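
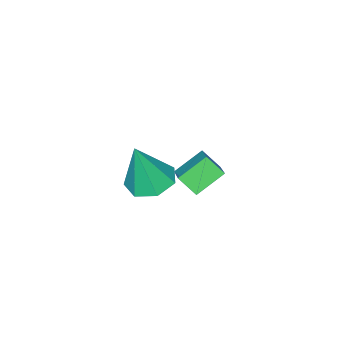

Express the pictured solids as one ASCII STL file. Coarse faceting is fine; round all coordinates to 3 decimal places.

solid 
facet normal -0.272 0.101 -0.957
outer loop
vertex 3.016 1.112 -0.126
vertex 2.022 0.971 0.142
vertex 2.557 1.86 0.084
endloop
endfacet
facet normal 0.858 0.466 0.216
outer loop
vertex 3.016 1.112 -0.126
vertex 2.557 1.86 0.084
vertex 2.618 0.749 2.238
endloop
endfacet
facet normal -0.273 0.102 -0.957
outer loop
vertex 2.557 1.86 0.084
vertex 2.022 0.971 0.142
vertex 1.695 1.939 0.338
endloop
endfacet
facet normal 0.211 0.871 0.443
outer loop
vertex 2.557 1.86 0.084
vertex 1.695 1.939 0.338
vertex 2.618 0.749 2.238
endloop
endfacet
facet normal -0.272 0.102 -0.957
outer loop
vertex 1.695 1.939 0.338
vertex 2.022 0.971 0.142
vertex 1.079 1.288 0.444
endloop
endfacet
facet normal -0.517 0.590 0.620
outer loop
vertex 1.695 1.939 0.338
vertex 1.079 1.288 0.444
vertex 2.618 0.749 2.238
endloop
endfacet
facet normal -0.273 0.101 -0.957
outer loop
vertex 1.079 1.288 0.444
vertex 2.022 0.971 0.142
vertex 1.172 0.399 0.324
endloop
endfacet
facet normal -0.773 -0.164 0.614
outer loop
vertex 1.079 1.288 0.444
vertex 1.172 0.399 0.324
vertex 2.618 0.749 2.238
endloop
endfacet
facet normal -0.273 0.102 -0.957
outer loop
vertex 1.172 0.399 0.324
vertex 2.022 0.971 0.142
vertex 1.905 -0.06 0.066
endloop
endfacet
facet normal -0.367 -0.826 0.428
outer loop
vertex 1.172 0.399 0.324
vertex 1.905 -0.06 0.066
vertex 2.618 0.749 2.238
endloop
endfacet
facet normal -0.272 0.101 -0.957
outer loop
vertex 1.905 -0.06 0.066
vertex 2.022 0.971 0.142
vertex 2.726 0.258 -0.134
endloop
endfacet
facet normal 0.396 -0.895 0.203
outer loop
vertex 1.905 -0.06 0.066
vertex 2.726 0.258 -0.134
vertex 2.618 0.749 2.238
endloop
endfacet
facet normal -0.272 0.101 -0.957
outer loop
vertex 2.726 0.258 -0.134
vertex 2.022 0.971 0.142
vertex 3.016 1.112 -0.126
endloop
endfacet
facet normal 0.941 -0.321 0.109
outer loop
vertex 2.726 0.258 -0.134
vertex 3.016 1.112 -0.126
vertex 2.618 0.749 2.238
endloop
endfacet
facet normal -0.552 -0.663 -0.506
outer loop
vertex -3.09 -1.176 -2.679
vertex -3.341 -0.402 -3.42
vertex -1.871 -1.566 -3.498
endloop
endfacet
facet normal 0.228 -0.703 0.674
outer loop
vertex -0.999 -0.518 -2.7
vertex -3.09 -1.176 -2.679
vertex -1.871 -1.566 -3.498
endloop
endfacet
facet normal -0.552 -0.663 -0.506
outer loop
vertex -1.871 -1.566 -3.498
vertex -3.341 -0.402 -3.42
vertex -2.121 -0.792 -4.24
endloop
endfacet
facet normal 0.802 -0.257 -0.539
outer loop
vertex -2.121 -0.792 -4.24
vertex -0.999 -0.518 -2.7
vertex -1.871 -1.566 -3.498
endloop
endfacet
facet normal -0.802 0.256 0.540
outer loop
vertex -3.09 -1.176 -2.679
vertex -2.469 0.646 -2.622
vertex -3.341 -0.402 -3.42
endloop
endfacet
facet normal 0.228 -0.703 0.674
outer loop
vertex -2.219 -0.128 -1.88
vertex -3.09 -1.176 -2.679
vertex -0.999 -0.518 -2.7
endloop
endfacet
facet normal -0.803 0.257 0.538
outer loop
vertex -2.219 -0.128 -1.88
vertex -2.469 0.646 -2.622
vertex -3.09 -1.176 -2.679
endloop
endfacet
facet normal -0.228 0.703 -0.674
outer loop
vertex -3.341 -0.402 -3.42
vertex -2.469 0.646 -2.622
vertex -2.121 -0.792 -4.24
endloop
endfacet
facet normal 0.802 -0.256 -0.539
outer loop
vertex -1.25 0.256 -3.441
vertex -0.999 -0.518 -2.7
vertex -2.121 -0.792 -4.24
endloop
endfacet
facet normal -0.228 0.703 -0.674
outer loop
vertex -2.121 -0.792 -4.24
vertex -2.469 0.646 -2.622
vertex -1.25 0.256 -3.441
endloop
endfacet
facet normal 0.552 0.663 0.506
outer loop
vertex -1.25 0.256 -3.441
vertex -2.219 -0.128 -1.88
vertex -0.999 -0.518 -2.7
endloop
endfacet
facet normal 0.552 0.663 0.506
outer loop
vertex -2.469 0.646 -2.622
vertex -2.219 -0.128 -1.88
vertex -1.25 0.256 -3.441
endloop
endfacet

endsolid


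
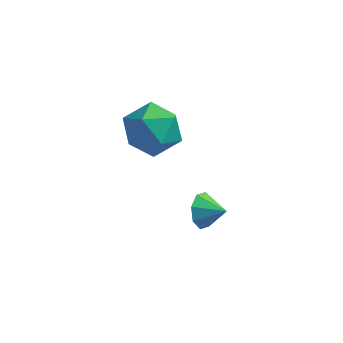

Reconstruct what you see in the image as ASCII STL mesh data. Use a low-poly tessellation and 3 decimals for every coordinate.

solid 
facet normal -0.682 -0.555 0.475
outer loop
vertex -3.664 0.954 1.952
vertex -3.144 -0.033 1.545
vertex -2.801 0.434 2.583
endloop
endfacet
facet normal -0.566 0.058 0.822
outer loop
vertex -3.664 0.954 1.952
vertex -2.801 0.434 2.583
vertex -2.83 1.617 2.48
endloop
endfacet
facet normal -0.711 0.595 0.376
outer loop
vertex -3.664 0.954 1.952
vertex -2.83 1.617 2.48
vertex -3.191 1.881 1.379
endloop
endfacet
facet normal -0.916 0.314 -0.248
outer loop
vertex -3.664 0.954 1.952
vertex -3.191 1.881 1.379
vertex -3.384 0.861 0.801
endloop
endfacet
facet normal -0.899 -0.397 -0.187
outer loop
vertex -3.664 0.954 1.952
vertex -3.384 0.861 0.801
vertex -3.144 -0.033 1.545
endloop
endfacet
facet normal 0.127 0.089 0.988
outer loop
vertex -2.83 1.617 2.48
vertex -2.801 0.434 2.583
vertex -1.796 1.039 2.399
endloop
endfacet
facet normal -0.061 -0.903 0.426
outer loop
vertex -2.801 0.434 2.583
vertex -3.144 -0.033 1.545
vertex -1.989 0.019 1.821
endloop
endfacet
facet normal -0.411 -0.646 -0.643
outer loop
vertex -3.144 -0.033 1.545
vertex -3.384 0.861 0.801
vertex -2.35 0.283 0.72
endloop
endfacet
facet normal -0.440 0.504 -0.743
outer loop
vertex -3.384 0.861 0.801
vertex -3.191 1.881 1.379
vertex -2.379 1.466 0.617
endloop
endfacet
facet normal -0.106 0.958 0.265
outer loop
vertex -3.191 1.881 1.379
vertex -2.83 1.617 2.48
vertex -2.036 1.933 1.655
endloop
endfacet
facet normal 0.916 -0.314 0.248
outer loop
vertex -1.516 0.946 1.248
vertex -1.796 1.039 2.399
vertex -1.989 0.019 1.821
endloop
endfacet
facet normal 0.711 -0.595 -0.376
outer loop
vertex -1.516 0.946 1.248
vertex -1.989 0.019 1.821
vertex -2.35 0.283 0.72
endloop
endfacet
facet normal 0.566 -0.058 -0.822
outer loop
vertex -1.516 0.946 1.248
vertex -2.35 0.283 0.72
vertex -2.379 1.466 0.617
endloop
endfacet
facet normal 0.682 0.555 -0.475
outer loop
vertex -1.516 0.946 1.248
vertex -2.379 1.466 0.617
vertex -2.036 1.933 1.655
endloop
endfacet
facet normal 0.899 0.397 0.187
outer loop
vertex -1.516 0.946 1.248
vertex -2.036 1.933 1.655
vertex -1.796 1.039 2.399
endloop
endfacet
facet normal 0.440 -0.504 0.743
outer loop
vertex -1.989 0.019 1.821
vertex -1.796 1.039 2.399
vertex -2.801 0.434 2.583
endloop
endfacet
facet normal 0.106 -0.958 -0.265
outer loop
vertex -2.35 0.283 0.72
vertex -1.989 0.019 1.821
vertex -3.144 -0.033 1.545
endloop
endfacet
facet normal -0.127 -0.089 -0.988
outer loop
vertex -2.379 1.466 0.617
vertex -2.35 0.283 0.72
vertex -3.384 0.861 0.801
endloop
endfacet
facet normal 0.061 0.903 -0.426
outer loop
vertex -2.036 1.933 1.655
vertex -2.379 1.466 0.617
vertex -3.191 1.881 1.379
endloop
endfacet
facet normal 0.411 0.646 0.643
outer loop
vertex -1.796 1.039 2.399
vertex -2.036 1.933 1.655
vertex -2.83 1.617 2.48
endloop
endfacet
facet normal -0.910 0.140 -0.390
outer loop
vertex -0.403 1.273 -3.181
vertex -0.715 0.85 -2.605
vertex -0.554 1.606 -2.71
endloop
endfacet
facet normal 0.798 0.582 -0.155
outer loop
vertex -0.403 1.273 -3.181
vertex -0.554 1.606 -2.71
vertex 0.195 0.71 -2.215
endloop
endfacet
facet normal -0.910 0.140 -0.389
outer loop
vertex -0.554 1.606 -2.71
vertex -0.715 0.85 -2.605
vertex -0.799 1.497 -2.176
endloop
endfacet
facet normal 0.576 0.708 0.409
outer loop
vertex -0.554 1.606 -2.71
vertex -0.799 1.497 -2.176
vertex 0.195 0.71 -2.215
endloop
endfacet
facet normal -0.910 0.140 -0.390
outer loop
vertex -0.799 1.497 -2.176
vertex -0.715 0.85 -2.605
vertex -0.995 1.008 -1.894
endloop
endfacet
facet normal 0.327 0.370 0.869
outer loop
vertex -0.799 1.497 -2.176
vertex -0.995 1.008 -1.894
vertex 0.195 0.71 -2.215
endloop
endfacet
facet normal -0.910 0.140 -0.390
outer loop
vertex -0.995 1.008 -1.894
vertex -0.715 0.85 -2.605
vertex -1.027 0.428 -2.028
endloop
endfacet
facet normal 0.199 -0.231 0.952
outer loop
vertex -0.995 1.008 -1.894
vertex -1.027 0.428 -2.028
vertex 0.195 0.71 -2.215
endloop
endfacet
facet normal -0.910 0.141 -0.389
outer loop
vertex -1.027 0.428 -2.028
vertex -0.715 0.85 -2.605
vertex -0.877 0.094 -2.5
endloop
endfacet
facet normal 0.266 -0.745 0.612
outer loop
vertex -1.027 0.428 -2.028
vertex -0.877 0.094 -2.5
vertex 0.195 0.71 -2.215
endloop
endfacet
facet normal -0.910 0.141 -0.391
outer loop
vertex -0.877 0.094 -2.5
vertex -0.715 0.85 -2.605
vertex -0.631 0.204 -3.033
endloop
endfacet
facet normal 0.489 -0.871 0.046
outer loop
vertex -0.877 0.094 -2.5
vertex -0.631 0.204 -3.033
vertex 0.195 0.71 -2.215
endloop
endfacet
facet normal -0.910 0.140 -0.390
outer loop
vertex -0.631 0.204 -3.033
vertex -0.715 0.85 -2.605
vertex -0.435 0.692 -3.315
endloop
endfacet
facet normal 0.737 -0.535 -0.413
outer loop
vertex -0.631 0.204 -3.033
vertex -0.435 0.692 -3.315
vertex 0.195 0.71 -2.215
endloop
endfacet
facet normal -0.910 0.140 -0.390
outer loop
vertex -0.435 0.692 -3.315
vertex -0.715 0.85 -2.605
vertex -0.403 1.273 -3.181
endloop
endfacet
facet normal 0.865 0.067 -0.497
outer loop
vertex -0.435 0.692 -3.315
vertex -0.403 1.273 -3.181
vertex 0.195 0.71 -2.215
endloop
endfacet

endsolid


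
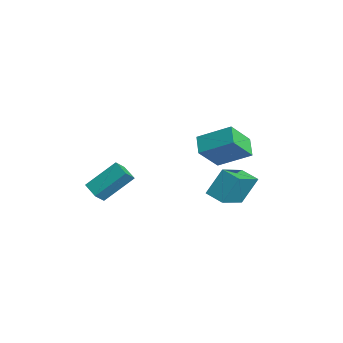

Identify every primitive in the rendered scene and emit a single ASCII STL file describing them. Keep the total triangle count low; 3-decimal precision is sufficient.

solid 
facet normal -0.944 -0.153 0.291
outer loop
vertex 1.014 -2.535 -0.728
vertex 0.755 -2.021 -1.299
vertex 0.867 -3.983 -1.964
endloop
endfacet
facet normal 0.319 -0.634 0.705
outer loop
vertex 1.765 -3.839 -2.241
vertex 1.014 -2.535 -0.728
vertex 0.867 -3.983 -1.964
endloop
endfacet
facet normal -0.945 -0.152 0.290
outer loop
vertex 0.867 -3.983 -1.964
vertex 0.755 -2.021 -1.299
vertex 0.609 -3.47 -2.535
endloop
endfacet
facet normal -0.078 -0.759 -0.647
outer loop
vertex 0.609 -3.47 -2.535
vertex 1.765 -3.839 -2.241
vertex 0.867 -3.983 -1.964
endloop
endfacet
facet normal 0.078 0.758 0.647
outer loop
vertex 1.014 -2.535 -0.728
vertex 1.653 -1.877 -1.576
vertex 0.755 -2.021 -1.299
endloop
endfacet
facet normal 0.320 -0.633 0.705
outer loop
vertex 1.911 -2.39 -1.005
vertex 1.014 -2.535 -0.728
vertex 1.765 -3.839 -2.241
endloop
endfacet
facet normal 0.077 0.759 0.647
outer loop
vertex 1.911 -2.39 -1.005
vertex 1.653 -1.877 -1.576
vertex 1.014 -2.535 -0.728
endloop
endfacet
facet normal -0.319 0.633 -0.705
outer loop
vertex 0.755 -2.021 -1.299
vertex 1.653 -1.877 -1.576
vertex 0.609 -3.47 -2.535
endloop
endfacet
facet normal -0.077 -0.758 -0.647
outer loop
vertex 1.506 -3.325 -2.812
vertex 1.765 -3.839 -2.241
vertex 0.609 -3.47 -2.535
endloop
endfacet
facet normal -0.320 0.634 -0.704
outer loop
vertex 0.609 -3.47 -2.535
vertex 1.653 -1.877 -1.576
vertex 1.506 -3.325 -2.812
endloop
endfacet
facet normal 0.944 0.153 -0.291
outer loop
vertex 1.506 -3.325 -2.812
vertex 1.911 -2.39 -1.005
vertex 1.765 -3.839 -2.241
endloop
endfacet
facet normal 0.945 0.152 -0.290
outer loop
vertex 1.653 -1.877 -1.576
vertex 1.911 -2.39 -1.005
vertex 1.506 -3.325 -2.812
endloop
endfacet
facet normal -0.833 0.274 0.481
outer loop
vertex 2.561 0.786 1.021
vertex 3.488 2.073 1.893
vertex 2.201 1.9 -0.239
endloop
endfacet
facet normal -0.512 -0.711 -0.482
outer loop
vertex 3.092 1.607 -0.753
vertex 2.561 0.786 1.021
vertex 2.201 1.9 -0.239
endloop
endfacet
facet normal -0.833 0.274 0.481
outer loop
vertex 2.201 1.9 -0.239
vertex 3.488 2.073 1.893
vertex 3.128 3.187 0.633
endloop
endfacet
facet normal -0.210 0.647 -0.733
outer loop
vertex 3.128 3.187 0.633
vertex 3.092 1.607 -0.753
vertex 2.201 1.9 -0.239
endloop
endfacet
facet normal 0.210 -0.647 0.733
outer loop
vertex 2.561 0.786 1.021
vertex 4.379 1.78 1.379
vertex 3.488 2.073 1.893
endloop
endfacet
facet normal -0.512 -0.711 -0.482
outer loop
vertex 3.452 0.493 0.507
vertex 2.561 0.786 1.021
vertex 3.092 1.607 -0.753
endloop
endfacet
facet normal 0.210 -0.647 0.733
outer loop
vertex 3.452 0.493 0.507
vertex 4.379 1.78 1.379
vertex 2.561 0.786 1.021
endloop
endfacet
facet normal 0.512 0.711 0.482
outer loop
vertex 3.488 2.073 1.893
vertex 4.379 1.78 1.379
vertex 3.128 3.187 0.633
endloop
endfacet
facet normal -0.210 0.647 -0.733
outer loop
vertex 4.019 2.894 0.119
vertex 3.092 1.607 -0.753
vertex 3.128 3.187 0.633
endloop
endfacet
facet normal 0.512 0.711 0.482
outer loop
vertex 3.128 3.187 0.633
vertex 4.379 1.78 1.379
vertex 4.019 2.894 0.119
endloop
endfacet
facet normal 0.833 -0.274 -0.481
outer loop
vertex 4.019 2.894 0.119
vertex 3.452 0.493 0.507
vertex 3.092 1.607 -0.753
endloop
endfacet
facet normal 0.833 -0.274 -0.481
outer loop
vertex 4.379 1.78 1.379
vertex 3.452 0.493 0.507
vertex 4.019 2.894 0.119
endloop
endfacet
facet normal -0.859 -0.446 0.251
outer loop
vertex 3.391 1.706 -0.885
vertex 2.358 3.166 -1.824
vertex 3.432 0.872 -2.227
endloop
endfacet
facet normal 0.512 -0.723 0.465
outer loop
vertex 4.282 1.314 -2.476
vertex 3.391 1.706 -0.885
vertex 3.432 0.872 -2.227
endloop
endfacet
facet normal -0.859 -0.446 0.251
outer loop
vertex 3.432 0.872 -2.227
vertex 2.358 3.166 -1.824
vertex 2.399 2.332 -3.166
endloop
endfacet
facet normal 0.026 -0.528 -0.849
outer loop
vertex 2.399 2.332 -3.166
vertex 4.282 1.314 -2.476
vertex 3.432 0.872 -2.227
endloop
endfacet
facet normal -0.026 0.528 0.849
outer loop
vertex 3.391 1.706 -0.885
vertex 3.208 3.608 -2.073
vertex 2.358 3.166 -1.824
endloop
endfacet
facet normal 0.512 -0.723 0.465
outer loop
vertex 4.241 2.148 -1.134
vertex 3.391 1.706 -0.885
vertex 4.282 1.314 -2.476
endloop
endfacet
facet normal -0.026 0.528 0.849
outer loop
vertex 4.241 2.148 -1.134
vertex 3.208 3.608 -2.073
vertex 3.391 1.706 -0.885
endloop
endfacet
facet normal -0.512 0.723 -0.465
outer loop
vertex 2.358 3.166 -1.824
vertex 3.208 3.608 -2.073
vertex 2.399 2.332 -3.166
endloop
endfacet
facet normal 0.026 -0.528 -0.849
outer loop
vertex 3.249 2.774 -3.415
vertex 4.282 1.314 -2.476
vertex 2.399 2.332 -3.166
endloop
endfacet
facet normal -0.512 0.723 -0.465
outer loop
vertex 2.399 2.332 -3.166
vertex 3.208 3.608 -2.073
vertex 3.249 2.774 -3.415
endloop
endfacet
facet normal 0.859 0.446 -0.251
outer loop
vertex 3.249 2.774 -3.415
vertex 4.241 2.148 -1.134
vertex 4.282 1.314 -2.476
endloop
endfacet
facet normal 0.859 0.446 -0.251
outer loop
vertex 3.208 3.608 -2.073
vertex 4.241 2.148 -1.134
vertex 3.249 2.774 -3.415
endloop
endfacet

endsolid


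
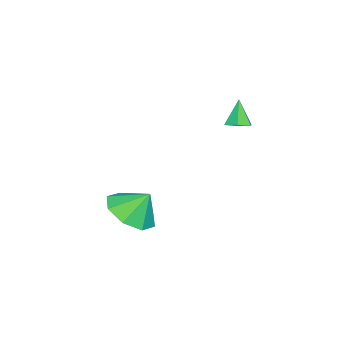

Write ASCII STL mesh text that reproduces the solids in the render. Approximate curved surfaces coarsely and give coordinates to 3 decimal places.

solid 
facet normal 0.378 0.098 -0.921
outer loop
vertex 0.605 -0.193 1.576
vertex 0.125 -0.324 1.365
vertex 0.242 0.193 1.468
endloop
endfacet
facet normal 0.447 0.605 0.660
outer loop
vertex 0.605 -0.193 1.576
vertex 0.242 0.193 1.468
vertex -0.305 -0.436 2.415
endloop
endfacet
facet normal 0.379 0.098 -0.920
outer loop
vertex 0.242 0.193 1.468
vertex 0.125 -0.324 1.365
vertex -0.237 0.061 1.257
endloop
endfacet
facet normal -0.387 0.855 0.344
outer loop
vertex 0.242 0.193 1.468
vertex -0.237 0.061 1.257
vertex -0.305 -0.436 2.415
endloop
endfacet
facet normal 0.379 0.098 -0.920
outer loop
vertex -0.237 0.061 1.257
vertex 0.125 -0.324 1.365
vertex -0.354 -0.456 1.154
endloop
endfacet
facet normal -0.976 0.214 0.035
outer loop
vertex -0.237 0.061 1.257
vertex -0.354 -0.456 1.154
vertex -0.305 -0.436 2.415
endloop
endfacet
facet normal 0.378 0.098 -0.920
outer loop
vertex -0.354 -0.456 1.154
vertex 0.125 -0.324 1.365
vertex 0.009 -0.841 1.262
endloop
endfacet
facet normal -0.733 -0.680 0.039
outer loop
vertex -0.354 -0.456 1.154
vertex 0.009 -0.841 1.262
vertex -0.305 -0.436 2.415
endloop
endfacet
facet normal 0.378 0.098 -0.920
outer loop
vertex 0.009 -0.841 1.262
vertex 0.125 -0.324 1.365
vertex 0.488 -0.71 1.473
endloop
endfacet
facet normal 0.099 -0.930 0.354
outer loop
vertex 0.009 -0.841 1.262
vertex 0.488 -0.71 1.473
vertex -0.305 -0.436 2.415
endloop
endfacet
facet normal 0.378 0.098 -0.921
outer loop
vertex 0.488 -0.71 1.473
vertex 0.125 -0.324 1.365
vertex 0.605 -0.193 1.576
endloop
endfacet
facet normal 0.690 -0.288 0.664
outer loop
vertex 0.488 -0.71 1.473
vertex 0.605 -0.193 1.576
vertex -0.305 -0.436 2.415
endloop
endfacet
facet normal 0.101 -0.576 -0.811
outer loop
vertex 2.863 -3.652 -2.828
vertex 1.771 -3.769 -2.881
vertex 2.498 -3.056 -3.297
endloop
endfacet
facet normal 0.621 0.683 0.385
outer loop
vertex 2.863 -3.652 -2.828
vertex 2.498 -3.056 -3.297
vertex 1.649 -3.071 -1.899
endloop
endfacet
facet normal 0.100 -0.576 -0.811
outer loop
vertex 2.498 -3.056 -3.297
vertex 1.771 -3.769 -2.881
vertex 1.707 -2.877 -3.522
endloop
endfacet
facet normal 0.186 0.975 0.123
outer loop
vertex 2.498 -3.056 -3.297
vertex 1.707 -2.877 -3.522
vertex 1.649 -3.071 -1.899
endloop
endfacet
facet normal 0.100 -0.576 -0.811
outer loop
vertex 1.707 -2.877 -3.522
vertex 1.771 -3.769 -2.881
vertex 0.953 -3.22 -3.371
endloop
endfacet
facet normal -0.396 0.913 0.095
outer loop
vertex 1.707 -2.877 -3.522
vertex 0.953 -3.22 -3.371
vertex 1.649 -3.071 -1.899
endloop
endfacet
facet normal 0.100 -0.575 -0.812
outer loop
vertex 0.953 -3.22 -3.371
vertex 1.771 -3.769 -2.881
vertex 0.678 -3.885 -2.934
endloop
endfacet
facet normal -0.785 0.533 0.317
outer loop
vertex 0.953 -3.22 -3.371
vertex 0.678 -3.885 -2.934
vertex 1.649 -3.071 -1.899
endloop
endfacet
facet normal 0.101 -0.577 -0.811
outer loop
vertex 0.678 -3.885 -2.934
vertex 1.771 -3.769 -2.881
vertex 1.043 -4.481 -2.465
endloop
endfacet
facet normal -0.751 0.058 0.658
outer loop
vertex 0.678 -3.885 -2.934
vertex 1.043 -4.481 -2.465
vertex 1.649 -3.071 -1.899
endloop
endfacet
facet normal 0.100 -0.576 -0.811
outer loop
vertex 1.043 -4.481 -2.465
vertex 1.771 -3.769 -2.881
vertex 1.835 -4.66 -2.24
endloop
endfacet
facet normal -0.314 -0.234 0.920
outer loop
vertex 1.043 -4.481 -2.465
vertex 1.835 -4.66 -2.24
vertex 1.649 -3.071 -1.899
endloop
endfacet
facet normal 0.101 -0.576 -0.811
outer loop
vertex 1.835 -4.66 -2.24
vertex 1.771 -3.769 -2.881
vertex 2.589 -4.317 -2.39
endloop
endfacet
facet normal 0.267 -0.172 0.948
outer loop
vertex 1.835 -4.66 -2.24
vertex 2.589 -4.317 -2.39
vertex 1.649 -3.071 -1.899
endloop
endfacet
facet normal 0.101 -0.576 -0.811
outer loop
vertex 2.589 -4.317 -2.39
vertex 1.771 -3.769 -2.881
vertex 2.863 -3.652 -2.828
endloop
endfacet
facet normal 0.655 0.208 0.726
outer loop
vertex 2.589 -4.317 -2.39
vertex 2.863 -3.652 -2.828
vertex 1.649 -3.071 -1.899
endloop
endfacet

endsolid


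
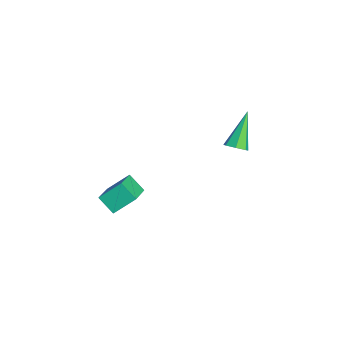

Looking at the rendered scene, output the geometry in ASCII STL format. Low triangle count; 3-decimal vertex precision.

solid 
facet normal 0.564 -0.372 -0.738
outer loop
vertex 1.395 2.782 -0.908
vertex 0.954 2.421 -1.063
vertex 1.066 2.968 -1.253
endloop
endfacet
facet normal 0.360 0.920 0.153
outer loop
vertex 1.395 2.782 -0.908
vertex 1.066 2.968 -1.253
vertex -0.194 3.179 0.443
endloop
endfacet
facet normal 0.563 -0.372 -0.738
outer loop
vertex 1.066 2.968 -1.253
vertex 0.954 2.421 -1.063
vertex 0.653 2.743 -1.455
endloop
endfacet
facet normal -0.314 0.885 -0.344
outer loop
vertex 1.066 2.968 -1.253
vertex 0.653 2.743 -1.455
vertex -0.194 3.179 0.443
endloop
endfacet
facet normal 0.563 -0.372 -0.738
outer loop
vertex 0.653 2.743 -1.455
vertex 0.954 2.421 -1.063
vertex 0.467 2.275 -1.361
endloop
endfacet
facet normal -0.860 0.253 -0.442
outer loop
vertex 0.653 2.743 -1.455
vertex 0.467 2.275 -1.361
vertex -0.194 3.179 0.443
endloop
endfacet
facet normal 0.563 -0.371 -0.738
outer loop
vertex 0.467 2.275 -1.361
vertex 0.954 2.421 -1.063
vertex 0.648 1.917 -1.043
endloop
endfacet
facet normal -0.865 -0.497 -0.068
outer loop
vertex 0.467 2.275 -1.361
vertex 0.648 1.917 -1.043
vertex -0.194 3.179 0.443
endloop
endfacet
facet normal 0.563 -0.371 -0.739
outer loop
vertex 0.648 1.917 -1.043
vertex 0.954 2.421 -1.063
vertex 1.06 1.939 -0.74
endloop
endfacet
facet normal -0.324 -0.804 0.499
outer loop
vertex 0.648 1.917 -1.043
vertex 1.06 1.939 -0.74
vertex -0.194 3.179 0.443
endloop
endfacet
facet normal 0.563 -0.371 -0.738
outer loop
vertex 1.06 1.939 -0.74
vertex 0.954 2.421 -1.063
vertex 1.392 2.324 -0.68
endloop
endfacet
facet normal 0.353 -0.434 0.829
outer loop
vertex 1.06 1.939 -0.74
vertex 1.392 2.324 -0.68
vertex -0.194 3.179 0.443
endloop
endfacet
facet normal 0.563 -0.371 -0.738
outer loop
vertex 1.392 2.324 -0.68
vertex 0.954 2.421 -1.063
vertex 1.395 2.782 -0.908
endloop
endfacet
facet normal 0.658 0.332 0.676
outer loop
vertex 1.392 2.324 -0.68
vertex 1.395 2.782 -0.908
vertex -0.194 3.179 0.443
endloop
endfacet
facet normal -0.830 0.338 -0.444
outer loop
vertex 2.543 -2.639 -0.809
vertex 3.117 -2.092 -1.466
vertex 2.569 -3.641 -1.62
endloop
endfacet
facet normal -0.557 -0.531 0.638
outer loop
vertex 3.963 -4.208 -0.874
vertex 2.543 -2.639 -0.809
vertex 2.569 -3.641 -1.62
endloop
endfacet
facet normal -0.830 0.338 -0.444
outer loop
vertex 2.569 -3.641 -1.62
vertex 3.117 -2.092 -1.466
vertex 3.143 -3.095 -2.277
endloop
endfacet
facet normal 0.020 -0.778 -0.629
outer loop
vertex 3.143 -3.095 -2.277
vertex 3.963 -4.208 -0.874
vertex 2.569 -3.641 -1.62
endloop
endfacet
facet normal -0.021 0.777 0.629
outer loop
vertex 2.543 -2.639 -0.809
vertex 4.511 -2.659 -0.72
vertex 3.117 -2.092 -1.466
endloop
endfacet
facet normal -0.557 -0.531 0.639
outer loop
vertex 3.937 -3.205 -0.063
vertex 2.543 -2.639 -0.809
vertex 3.963 -4.208 -0.874
endloop
endfacet
facet normal -0.021 0.778 0.628
outer loop
vertex 3.937 -3.205 -0.063
vertex 4.511 -2.659 -0.72
vertex 2.543 -2.639 -0.809
endloop
endfacet
facet normal 0.557 0.531 -0.638
outer loop
vertex 3.117 -2.092 -1.466
vertex 4.511 -2.659 -0.72
vertex 3.143 -3.095 -2.277
endloop
endfacet
facet normal 0.021 -0.777 -0.629
outer loop
vertex 4.537 -3.661 -1.531
vertex 3.963 -4.208 -0.874
vertex 3.143 -3.095 -2.277
endloop
endfacet
facet normal 0.557 0.531 -0.638
outer loop
vertex 3.143 -3.095 -2.277
vertex 4.511 -2.659 -0.72
vertex 4.537 -3.661 -1.531
endloop
endfacet
facet normal 0.830 -0.338 0.444
outer loop
vertex 4.537 -3.661 -1.531
vertex 3.937 -3.205 -0.063
vertex 3.963 -4.208 -0.874
endloop
endfacet
facet normal 0.830 -0.338 0.444
outer loop
vertex 4.511 -2.659 -0.72
vertex 3.937 -3.205 -0.063
vertex 4.537 -3.661 -1.531
endloop
endfacet

endsolid


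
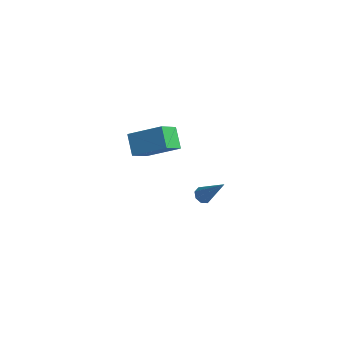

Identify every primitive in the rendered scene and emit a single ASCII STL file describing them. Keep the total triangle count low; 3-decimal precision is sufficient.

solid 
facet normal -0.591 0.057 -0.805
outer loop
vertex -1.812 2.12 -4.14
vertex -2.214 1.95 -3.857
vertex -2.015 2.417 -3.97
endloop
endfacet
facet normal 0.742 0.633 -0.220
outer loop
vertex -1.812 2.12 -4.14
vertex -2.015 2.417 -3.97
vertex -0.986 1.83 -2.183
endloop
endfacet
facet normal -0.590 0.057 -0.805
outer loop
vertex -2.015 2.417 -3.97
vertex -2.214 1.95 -3.857
vertex -2.335 2.44 -3.734
endloop
endfacet
facet normal 0.211 0.958 0.193
outer loop
vertex -2.015 2.417 -3.97
vertex -2.335 2.44 -3.734
vertex -0.986 1.83 -2.183
endloop
endfacet
facet normal -0.590 0.056 -0.805
outer loop
vertex -2.335 2.44 -3.734
vertex -2.214 1.95 -3.857
vertex -2.584 2.177 -3.57
endloop
endfacet
facet normal -0.363 0.716 0.597
outer loop
vertex -2.335 2.44 -3.734
vertex -2.584 2.177 -3.57
vertex -0.986 1.83 -2.183
endloop
endfacet
facet normal -0.590 0.056 -0.805
outer loop
vertex -2.584 2.177 -3.57
vertex -2.214 1.95 -3.857
vertex -2.616 1.78 -3.574
endloop
endfacet
facet normal -0.649 0.045 0.759
outer loop
vertex -2.584 2.177 -3.57
vertex -2.616 1.78 -3.574
vertex -0.986 1.83 -2.183
endloop
endfacet
facet normal -0.591 0.057 -0.805
outer loop
vertex -2.616 1.78 -3.574
vertex -2.214 1.95 -3.857
vertex -2.413 1.483 -3.744
endloop
endfacet
facet normal -0.477 -0.659 0.582
outer loop
vertex -2.616 1.78 -3.574
vertex -2.413 1.483 -3.744
vertex -0.986 1.83 -2.183
endloop
endfacet
facet normal -0.593 0.058 -0.803
outer loop
vertex -2.413 1.483 -3.744
vertex -2.214 1.95 -3.857
vertex -2.094 1.459 -3.981
endloop
endfacet
facet normal 0.053 -0.984 0.171
outer loop
vertex -2.413 1.483 -3.744
vertex -2.094 1.459 -3.981
vertex -0.986 1.83 -2.183
endloop
endfacet
facet normal -0.590 0.059 -0.805
outer loop
vertex -2.094 1.459 -3.981
vertex -2.214 1.95 -3.857
vertex -1.845 1.723 -4.144
endloop
endfacet
facet normal 0.630 -0.740 -0.236
outer loop
vertex -2.094 1.459 -3.981
vertex -1.845 1.723 -4.144
vertex -0.986 1.83 -2.183
endloop
endfacet
facet normal -0.591 0.057 -0.805
outer loop
vertex -1.845 1.723 -4.144
vertex -2.214 1.95 -3.857
vertex -1.812 2.12 -4.14
endloop
endfacet
facet normal 0.915 -0.072 -0.397
outer loop
vertex -1.845 1.723 -4.144
vertex -1.812 2.12 -4.14
vertex -0.986 1.83 -2.183
endloop
endfacet
facet normal -0.519 0.621 0.587
outer loop
vertex -4.799 -1.284 3.267
vertex -3.191 -0.798 4.176
vertex -4.578 -0.165 2.278
endloop
endfacet
facet normal -0.842 -0.254 -0.476
outer loop
vertex -3.929 -0.942 1.544
vertex -4.799 -1.284 3.267
vertex -4.578 -0.165 2.278
endloop
endfacet
facet normal -0.519 0.622 0.587
outer loop
vertex -4.578 -0.165 2.278
vertex -3.191 -0.798 4.176
vertex -2.97 0.321 3.186
endloop
endfacet
facet normal 0.146 0.741 -0.655
outer loop
vertex -2.97 0.321 3.186
vertex -3.929 -0.942 1.544
vertex -4.578 -0.165 2.278
endloop
endfacet
facet normal -0.146 -0.741 0.655
outer loop
vertex -4.799 -1.284 3.267
vertex -2.542 -1.575 3.442
vertex -3.191 -0.798 4.176
endloop
endfacet
facet normal -0.842 -0.255 -0.476
outer loop
vertex -4.15 -2.061 2.534
vertex -4.799 -1.284 3.267
vertex -3.929 -0.942 1.544
endloop
endfacet
facet normal -0.146 -0.741 0.656
outer loop
vertex -4.15 -2.061 2.534
vertex -2.542 -1.575 3.442
vertex -4.799 -1.284 3.267
endloop
endfacet
facet normal 0.842 0.254 0.475
outer loop
vertex -3.191 -0.798 4.176
vertex -2.542 -1.575 3.442
vertex -2.97 0.321 3.186
endloop
endfacet
facet normal 0.147 0.741 -0.655
outer loop
vertex -2.321 -0.456 2.453
vertex -3.929 -0.942 1.544
vertex -2.97 0.321 3.186
endloop
endfacet
facet normal 0.842 0.254 0.476
outer loop
vertex -2.97 0.321 3.186
vertex -2.542 -1.575 3.442
vertex -2.321 -0.456 2.453
endloop
endfacet
facet normal 0.519 -0.621 -0.587
outer loop
vertex -2.321 -0.456 2.453
vertex -4.15 -2.061 2.534
vertex -3.929 -0.942 1.544
endloop
endfacet
facet normal 0.519 -0.621 -0.587
outer loop
vertex -2.542 -1.575 3.442
vertex -4.15 -2.061 2.534
vertex -2.321 -0.456 2.453
endloop
endfacet

endsolid


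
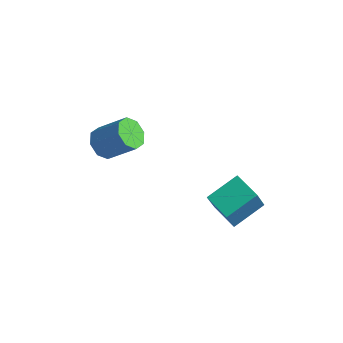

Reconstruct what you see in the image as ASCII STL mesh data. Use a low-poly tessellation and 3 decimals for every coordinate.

solid 
facet normal -0.696 -0.275 -0.663
outer loop
vertex -1.294 -2.965 -2.121
vertex -1.817 -2.607 -1.72
vertex -1.357 -2.417 -2.282
endloop
endfacet
facet normal 0.709 -0.123 -0.695
outer loop
vertex -1.294 -2.965 -2.121
vertex -1.357 -2.417 -2.282
vertex -0.2 -2.531 -1.081
endloop
endfacet
facet normal 0.709 -0.121 -0.695
outer loop
vertex -0.2 -2.531 -1.081
vertex -1.357 -2.417 -2.282
vertex -0.264 -1.984 -1.242
endloop
endfacet
facet normal 0.697 0.276 0.662
outer loop
vertex -0.2 -2.531 -1.081
vertex -0.264 -1.984 -1.242
vertex -0.723 -2.173 -0.68
endloop
endfacet
facet normal -0.696 -0.276 -0.663
outer loop
vertex -1.357 -2.417 -2.282
vertex -1.817 -2.607 -1.72
vertex -1.69 -1.981 -2.114
endloop
endfacet
facet normal 0.423 0.588 -0.689
outer loop
vertex -1.357 -2.417 -2.282
vertex -1.69 -1.981 -2.114
vertex -0.264 -1.984 -1.242
endloop
endfacet
facet normal 0.423 0.588 -0.689
outer loop
vertex -0.264 -1.984 -1.242
vertex -1.69 -1.981 -2.114
vertex -0.597 -1.548 -1.074
endloop
endfacet
facet normal 0.697 0.277 0.662
outer loop
vertex -0.264 -1.984 -1.242
vertex -0.597 -1.548 -1.074
vertex -0.723 -2.173 -0.68
endloop
endfacet
facet normal -0.697 -0.276 -0.662
outer loop
vertex -1.69 -1.981 -2.114
vertex -1.817 -2.607 -1.72
vertex -2.097 -1.911 -1.715
endloop
endfacet
facet normal -0.111 0.953 -0.280
outer loop
vertex -1.69 -1.981 -2.114
vertex -2.097 -1.911 -1.715
vertex -0.597 -1.548 -1.074
endloop
endfacet
facet normal -0.111 0.953 -0.280
outer loop
vertex -0.597 -1.548 -1.074
vertex -2.097 -1.911 -1.715
vertex -1.004 -1.478 -0.675
endloop
endfacet
facet normal 0.697 0.277 0.662
outer loop
vertex -0.597 -1.548 -1.074
vertex -1.004 -1.478 -0.675
vertex -0.723 -2.173 -0.68
endloop
endfacet
facet normal -0.697 -0.275 -0.663
outer loop
vertex -2.097 -1.911 -1.715
vertex -1.817 -2.607 -1.72
vertex -2.34 -2.249 -1.319
endloop
endfacet
facet normal -0.580 0.760 0.293
outer loop
vertex -2.097 -1.911 -1.715
vertex -2.34 -2.249 -1.319
vertex -1.004 -1.478 -0.675
endloop
endfacet
facet normal -0.580 0.760 0.293
outer loop
vertex -1.004 -1.478 -0.675
vertex -2.34 -2.249 -1.319
vertex -1.246 -1.815 -0.279
endloop
endfacet
facet normal 0.697 0.277 0.662
outer loop
vertex -1.004 -1.478 -0.675
vertex -1.246 -1.815 -0.279
vertex -0.723 -2.173 -0.68
endloop
endfacet
facet normal -0.697 -0.276 -0.662
outer loop
vertex -2.34 -2.249 -1.319
vertex -1.817 -2.607 -1.72
vertex -2.276 -2.796 -1.158
endloop
endfacet
facet normal -0.709 0.122 0.695
outer loop
vertex -2.34 -2.249 -1.319
vertex -2.276 -2.796 -1.158
vertex -1.246 -1.815 -0.279
endloop
endfacet
facet normal -0.709 0.122 0.694
outer loop
vertex -1.246 -1.815 -0.279
vertex -2.276 -2.796 -1.158
vertex -1.183 -2.363 -0.118
endloop
endfacet
facet normal 0.696 0.275 0.663
outer loop
vertex -1.246 -1.815 -0.279
vertex -1.183 -2.363 -0.118
vertex -0.723 -2.173 -0.68
endloop
endfacet
facet normal -0.697 -0.277 -0.662
outer loop
vertex -2.276 -2.796 -1.158
vertex -1.817 -2.607 -1.72
vertex -1.943 -3.232 -1.326
endloop
endfacet
facet normal -0.423 -0.588 0.689
outer loop
vertex -2.276 -2.796 -1.158
vertex -1.943 -3.232 -1.326
vertex -1.183 -2.363 -0.118
endloop
endfacet
facet normal -0.423 -0.588 0.689
outer loop
vertex -1.183 -2.363 -0.118
vertex -1.943 -3.232 -1.326
vertex -0.85 -2.799 -0.286
endloop
endfacet
facet normal 0.696 0.276 0.663
outer loop
vertex -1.183 -2.363 -0.118
vertex -0.85 -2.799 -0.286
vertex -0.723 -2.173 -0.68
endloop
endfacet
facet normal -0.697 -0.277 -0.662
outer loop
vertex -1.943 -3.232 -1.326
vertex -1.817 -2.607 -1.72
vertex -1.536 -3.302 -1.725
endloop
endfacet
facet normal 0.111 -0.953 0.280
outer loop
vertex -1.943 -3.232 -1.326
vertex -1.536 -3.302 -1.725
vertex -0.85 -2.799 -0.286
endloop
endfacet
facet normal 0.111 -0.953 0.280
outer loop
vertex -0.85 -2.799 -0.286
vertex -1.536 -3.302 -1.725
vertex -0.443 -2.869 -0.685
endloop
endfacet
facet normal 0.697 0.276 0.662
outer loop
vertex -0.85 -2.799 -0.286
vertex -0.443 -2.869 -0.685
vertex -0.723 -2.173 -0.68
endloop
endfacet
facet normal -0.697 -0.277 -0.662
outer loop
vertex -1.536 -3.302 -1.725
vertex -1.817 -2.607 -1.72
vertex -1.294 -2.965 -2.121
endloop
endfacet
facet normal 0.580 -0.760 -0.293
outer loop
vertex -1.536 -3.302 -1.725
vertex -1.294 -2.965 -2.121
vertex -0.443 -2.869 -0.685
endloop
endfacet
facet normal 0.580 -0.760 -0.293
outer loop
vertex -0.443 -2.869 -0.685
vertex -1.294 -2.965 -2.121
vertex -0.2 -2.531 -1.081
endloop
endfacet
facet normal 0.697 0.275 0.663
outer loop
vertex -0.443 -2.869 -0.685
vertex -0.2 -2.531 -1.081
vertex -0.723 -2.173 -0.68
endloop
endfacet
facet normal -0.953 0.254 0.166
outer loop
vertex 2.558 -1.612 -3.259
vertex 3.023 -0.266 -2.647
vertex 2.496 -1.015 -4.524
endloop
endfacet
facet normal -0.299 -0.868 -0.395
outer loop
vertex 3.697 -1.334 -4.733
vertex 2.558 -1.612 -3.259
vertex 2.496 -1.015 -4.524
endloop
endfacet
facet normal -0.953 0.254 0.166
outer loop
vertex 2.496 -1.015 -4.524
vertex 3.023 -0.266 -2.647
vertex 2.961 0.331 -3.912
endloop
endfacet
facet normal -0.044 0.426 -0.904
outer loop
vertex 2.961 0.331 -3.912
vertex 3.697 -1.334 -4.733
vertex 2.496 -1.015 -4.524
endloop
endfacet
facet normal 0.044 -0.426 0.904
outer loop
vertex 2.558 -1.612 -3.259
vertex 4.224 -0.585 -2.856
vertex 3.023 -0.266 -2.647
endloop
endfacet
facet normal -0.299 -0.868 -0.395
outer loop
vertex 3.759 -1.931 -3.468
vertex 2.558 -1.612 -3.259
vertex 3.697 -1.334 -4.733
endloop
endfacet
facet normal 0.044 -0.426 0.904
outer loop
vertex 3.759 -1.931 -3.468
vertex 4.224 -0.585 -2.856
vertex 2.558 -1.612 -3.259
endloop
endfacet
facet normal 0.299 0.868 0.395
outer loop
vertex 3.023 -0.266 -2.647
vertex 4.224 -0.585 -2.856
vertex 2.961 0.331 -3.912
endloop
endfacet
facet normal -0.044 0.426 -0.904
outer loop
vertex 4.162 0.012 -4.121
vertex 3.697 -1.334 -4.733
vertex 2.961 0.331 -3.912
endloop
endfacet
facet normal 0.299 0.868 0.395
outer loop
vertex 2.961 0.331 -3.912
vertex 4.224 -0.585 -2.856
vertex 4.162 0.012 -4.121
endloop
endfacet
facet normal 0.953 -0.254 -0.166
outer loop
vertex 4.162 0.012 -4.121
vertex 3.759 -1.931 -3.468
vertex 3.697 -1.334 -4.733
endloop
endfacet
facet normal 0.953 -0.254 -0.166
outer loop
vertex 4.224 -0.585 -2.856
vertex 3.759 -1.931 -3.468
vertex 4.162 0.012 -4.121
endloop
endfacet

endsolid


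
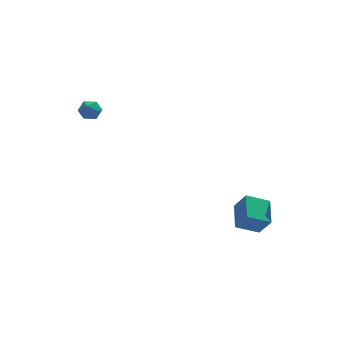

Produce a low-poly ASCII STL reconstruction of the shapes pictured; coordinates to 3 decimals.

solid 
facet normal -0.781 -0.522 0.343
outer loop
vertex -4.135 3.116 3.306
vertex -3.826 2.551 3.15
vertex -3.742 2.82 3.75
endloop
endfacet
facet normal -0.713 0.096 0.695
outer loop
vertex -4.135 3.116 3.306
vertex -3.742 2.82 3.75
vertex -3.723 3.479 3.678
endloop
endfacet
facet normal -0.749 0.626 0.218
outer loop
vertex -4.135 3.116 3.306
vertex -3.723 3.479 3.678
vertex -3.796 3.616 3.034
endloop
endfacet
facet normal -0.839 0.336 -0.428
outer loop
vertex -4.135 3.116 3.306
vertex -3.796 3.616 3.034
vertex -3.859 3.043 2.708
endloop
endfacet
facet normal -0.859 -0.373 -0.351
outer loop
vertex -4.135 3.116 3.306
vertex -3.859 3.043 2.708
vertex -3.826 2.551 3.15
endloop
endfacet
facet normal -0.064 0.110 0.992
outer loop
vertex -3.723 3.479 3.678
vertex -3.742 2.82 3.75
vertex -3.161 3.137 3.752
endloop
endfacet
facet normal -0.175 -0.889 0.423
outer loop
vertex -3.742 2.82 3.75
vertex -3.826 2.551 3.15
vertex -3.224 2.564 3.426
endloop
endfacet
facet normal -0.302 -0.648 -0.699
outer loop
vertex -3.826 2.551 3.15
vertex -3.859 3.043 2.708
vertex -3.297 2.701 2.782
endloop
endfacet
facet normal -0.269 0.498 -0.824
outer loop
vertex -3.859 3.043 2.708
vertex -3.796 3.616 3.034
vertex -3.278 3.36 2.71
endloop
endfacet
facet normal -0.122 0.968 0.220
outer loop
vertex -3.796 3.616 3.034
vertex -3.723 3.479 3.678
vertex -3.194 3.629 3.31
endloop
endfacet
facet normal 0.839 -0.336 0.428
outer loop
vertex -2.885 3.064 3.154
vertex -3.161 3.137 3.752
vertex -3.224 2.564 3.426
endloop
endfacet
facet normal 0.749 -0.626 -0.218
outer loop
vertex -2.885 3.064 3.154
vertex -3.224 2.564 3.426
vertex -3.297 2.701 2.782
endloop
endfacet
facet normal 0.713 -0.096 -0.695
outer loop
vertex -2.885 3.064 3.154
vertex -3.297 2.701 2.782
vertex -3.278 3.36 2.71
endloop
endfacet
facet normal 0.781 0.522 -0.343
outer loop
vertex -2.885 3.064 3.154
vertex -3.278 3.36 2.71
vertex -3.194 3.629 3.31
endloop
endfacet
facet normal 0.859 0.373 0.351
outer loop
vertex -2.885 3.064 3.154
vertex -3.194 3.629 3.31
vertex -3.161 3.137 3.752
endloop
endfacet
facet normal 0.269 -0.498 0.824
outer loop
vertex -3.224 2.564 3.426
vertex -3.161 3.137 3.752
vertex -3.742 2.82 3.75
endloop
endfacet
facet normal 0.122 -0.968 -0.220
outer loop
vertex -3.297 2.701 2.782
vertex -3.224 2.564 3.426
vertex -3.826 2.551 3.15
endloop
endfacet
facet normal 0.064 -0.110 -0.992
outer loop
vertex -3.278 3.36 2.71
vertex -3.297 2.701 2.782
vertex -3.859 3.043 2.708
endloop
endfacet
facet normal 0.175 0.889 -0.423
outer loop
vertex -3.194 3.629 3.31
vertex -3.278 3.36 2.71
vertex -3.796 3.616 3.034
endloop
endfacet
facet normal 0.302 0.648 0.699
outer loop
vertex -3.161 3.137 3.752
vertex -3.194 3.629 3.31
vertex -3.723 3.479 3.678
endloop
endfacet
facet normal -0.347 0.417 -0.840
outer loop
vertex 2.558 -1.682 -1.995
vertex 3.77 -1.832 -2.57
vertex 2.14 -3.071 -2.512
endloop
endfacet
facet normal -0.898 0.112 0.426
outer loop
vertex 2.57 -3.588 -1.47
vertex 2.558 -1.682 -1.995
vertex 2.14 -3.071 -2.512
endloop
endfacet
facet normal -0.347 0.417 -0.840
outer loop
vertex 2.14 -3.071 -2.512
vertex 3.77 -1.832 -2.57
vertex 3.353 -3.221 -3.087
endloop
endfacet
facet normal -0.271 -0.902 -0.336
outer loop
vertex 3.353 -3.221 -3.087
vertex 2.57 -3.588 -1.47
vertex 2.14 -3.071 -2.512
endloop
endfacet
facet normal 0.271 0.902 0.336
outer loop
vertex 2.558 -1.682 -1.995
vertex 4.2 -2.349 -1.528
vertex 3.77 -1.832 -2.57
endloop
endfacet
facet normal -0.898 0.111 0.425
outer loop
vertex 2.987 -2.199 -0.953
vertex 2.558 -1.682 -1.995
vertex 2.57 -3.588 -1.47
endloop
endfacet
facet normal 0.271 0.902 0.336
outer loop
vertex 2.987 -2.199 -0.953
vertex 4.2 -2.349 -1.528
vertex 2.558 -1.682 -1.995
endloop
endfacet
facet normal 0.898 -0.111 -0.426
outer loop
vertex 3.77 -1.832 -2.57
vertex 4.2 -2.349 -1.528
vertex 3.353 -3.221 -3.087
endloop
endfacet
facet normal -0.271 -0.902 -0.336
outer loop
vertex 3.782 -3.738 -2.045
vertex 2.57 -3.588 -1.47
vertex 3.353 -3.221 -3.087
endloop
endfacet
facet normal 0.898 -0.112 -0.425
outer loop
vertex 3.353 -3.221 -3.087
vertex 4.2 -2.349 -1.528
vertex 3.782 -3.738 -2.045
endloop
endfacet
facet normal 0.347 -0.417 0.840
outer loop
vertex 3.782 -3.738 -2.045
vertex 2.987 -2.199 -0.953
vertex 2.57 -3.588 -1.47
endloop
endfacet
facet normal 0.347 -0.417 0.840
outer loop
vertex 4.2 -2.349 -1.528
vertex 2.987 -2.199 -0.953
vertex 3.782 -3.738 -2.045
endloop
endfacet

endsolid


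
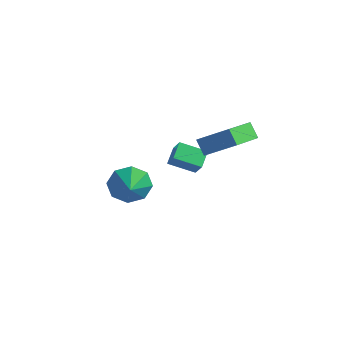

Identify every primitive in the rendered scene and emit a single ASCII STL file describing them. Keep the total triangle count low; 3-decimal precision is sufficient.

solid 
facet normal -0.781 -0.494 0.381
outer loop
vertex -1.062 2.079 -2.699
vertex -1.383 2.991 -2.175
vertex -1.696 2.378 -3.61
endloop
endfacet
facet normal 0.292 -0.830 -0.476
outer loop
vertex -0.477 3.149 -4.205
vertex -1.062 2.079 -2.699
vertex -1.696 2.378 -3.61
endloop
endfacet
facet normal -0.781 -0.494 0.381
outer loop
vertex -1.696 2.378 -3.61
vertex -1.383 2.991 -2.175
vertex -2.017 3.29 -3.087
endloop
endfacet
facet normal -0.551 0.260 -0.793
outer loop
vertex -2.017 3.29 -3.087
vertex -0.477 3.149 -4.205
vertex -1.696 2.378 -3.61
endloop
endfacet
facet normal 0.552 -0.261 0.792
outer loop
vertex -1.062 2.079 -2.699
vertex -0.164 3.762 -2.77
vertex -1.383 2.991 -2.175
endloop
endfacet
facet normal 0.293 -0.829 -0.476
outer loop
vertex 0.157 2.85 -3.293
vertex -1.062 2.079 -2.699
vertex -0.477 3.149 -4.205
endloop
endfacet
facet normal 0.551 -0.261 0.793
outer loop
vertex 0.157 2.85 -3.293
vertex -0.164 3.762 -2.77
vertex -1.062 2.079 -2.699
endloop
endfacet
facet normal -0.293 0.830 0.475
outer loop
vertex -1.383 2.991 -2.175
vertex -0.164 3.762 -2.77
vertex -2.017 3.29 -3.087
endloop
endfacet
facet normal -0.551 0.261 -0.792
outer loop
vertex -0.798 4.061 -3.681
vertex -0.477 3.149 -4.205
vertex -2.017 3.29 -3.087
endloop
endfacet
facet normal -0.293 0.829 0.476
outer loop
vertex -2.017 3.29 -3.087
vertex -0.164 3.762 -2.77
vertex -0.798 4.061 -3.681
endloop
endfacet
facet normal 0.781 0.494 -0.381
outer loop
vertex -0.798 4.061 -3.681
vertex 0.157 2.85 -3.293
vertex -0.477 3.149 -4.205
endloop
endfacet
facet normal 0.781 0.494 -0.382
outer loop
vertex -0.164 3.762 -2.77
vertex 0.157 2.85 -3.293
vertex -0.798 4.061 -3.681
endloop
endfacet
facet normal -0.768 -0.285 -0.573
outer loop
vertex 1.345 0.804 0.549
vertex 1.146 2.842 -0.197
vertex 1.985 0.591 -0.203
endloop
endfacet
facet normal 0.091 -0.935 0.343
outer loop
vertex 3.514 1.158 0.937
vertex 1.345 0.804 0.549
vertex 1.985 0.591 -0.203
endloop
endfacet
facet normal -0.769 -0.285 -0.573
outer loop
vertex 1.985 0.591 -0.203
vertex 1.146 2.842 -0.197
vertex 1.785 2.629 -0.949
endloop
endfacet
facet normal 0.633 -0.210 -0.745
outer loop
vertex 1.785 2.629 -0.949
vertex 3.514 1.158 0.937
vertex 1.985 0.591 -0.203
endloop
endfacet
facet normal -0.633 0.211 0.745
outer loop
vertex 1.345 0.804 0.549
vertex 2.675 3.409 0.943
vertex 1.146 2.842 -0.197
endloop
endfacet
facet normal 0.091 -0.935 0.342
outer loop
vertex 2.875 1.371 1.689
vertex 1.345 0.804 0.549
vertex 3.514 1.158 0.937
endloop
endfacet
facet normal -0.633 0.211 0.745
outer loop
vertex 2.875 1.371 1.689
vertex 2.675 3.409 0.943
vertex 1.345 0.804 0.549
endloop
endfacet
facet normal -0.091 0.935 -0.343
outer loop
vertex 1.146 2.842 -0.197
vertex 2.675 3.409 0.943
vertex 1.785 2.629 -0.949
endloop
endfacet
facet normal 0.633 -0.211 -0.745
outer loop
vertex 3.315 3.196 0.191
vertex 3.514 1.158 0.937
vertex 1.785 2.629 -0.949
endloop
endfacet
facet normal -0.091 0.935 -0.343
outer loop
vertex 1.785 2.629 -0.949
vertex 2.675 3.409 0.943
vertex 3.315 3.196 0.191
endloop
endfacet
facet normal 0.769 0.285 0.573
outer loop
vertex 3.315 3.196 0.191
vertex 2.875 1.371 1.689
vertex 3.514 1.158 0.937
endloop
endfacet
facet normal 0.768 0.285 0.573
outer loop
vertex 2.675 3.409 0.943
vertex 2.875 1.371 1.689
vertex 3.315 3.196 0.191
endloop
endfacet
facet normal -0.610 0.708 -0.356
outer loop
vertex 1.291 -3.132 -1.406
vertex 0.567 -3.355 -0.609
vertex 1.422 -2.671 -0.714
endloop
endfacet
facet normal 0.983 -0.168 -0.074
outer loop
vertex 1.291 -3.132 -1.406
vertex 1.422 -2.671 -0.714
vertex 1.213 -4.105 -0.231
endloop
endfacet
facet normal -0.610 0.708 -0.357
outer loop
vertex 1.422 -2.671 -0.714
vertex 0.567 -3.355 -0.609
vertex 1.052 -2.61 0.039
endloop
endfacet
facet normal 0.898 0.017 0.440
outer loop
vertex 1.422 -2.671 -0.714
vertex 1.052 -2.61 0.039
vertex 1.213 -4.105 -0.231
endloop
endfacet
facet normal -0.610 0.707 -0.356
outer loop
vertex 1.052 -2.61 0.039
vertex 0.567 -3.355 -0.609
vertex 0.398 -2.986 0.413
endloop
endfacet
facet normal 0.534 -0.094 0.840
outer loop
vertex 1.052 -2.61 0.039
vertex 0.398 -2.986 0.413
vertex 1.213 -4.105 -0.231
endloop
endfacet
facet normal -0.610 0.708 -0.356
outer loop
vertex 0.398 -2.986 0.413
vertex 0.567 -3.355 -0.609
vertex -0.157 -3.577 0.189
endloop
endfacet
facet normal 0.105 -0.437 0.893
outer loop
vertex 0.398 -2.986 0.413
vertex -0.157 -3.577 0.189
vertex 1.213 -4.105 -0.231
endloop
endfacet
facet normal -0.610 0.708 -0.356
outer loop
vertex -0.157 -3.577 0.189
vertex 0.567 -3.355 -0.609
vertex -0.288 -4.038 -0.503
endloop
endfacet
facet normal -0.139 -0.812 0.567
outer loop
vertex -0.157 -3.577 0.189
vertex -0.288 -4.038 -0.503
vertex 1.213 -4.105 -0.231
endloop
endfacet
facet normal -0.610 0.708 -0.356
outer loop
vertex -0.288 -4.038 -0.503
vertex 0.567 -3.355 -0.609
vertex 0.082 -4.099 -1.257
endloop
endfacet
facet normal -0.054 -0.997 0.054
outer loop
vertex -0.288 -4.038 -0.503
vertex 0.082 -4.099 -1.257
vertex 1.213 -4.105 -0.231
endloop
endfacet
facet normal -0.610 0.708 -0.356
outer loop
vertex 0.082 -4.099 -1.257
vertex 0.567 -3.355 -0.609
vertex 0.736 -3.724 -1.631
endloop
endfacet
facet normal 0.310 -0.885 -0.346
outer loop
vertex 0.082 -4.099 -1.257
vertex 0.736 -3.724 -1.631
vertex 1.213 -4.105 -0.231
endloop
endfacet
facet normal -0.610 0.708 -0.356
outer loop
vertex 0.736 -3.724 -1.631
vertex 0.567 -3.355 -0.609
vertex 1.291 -3.132 -1.406
endloop
endfacet
facet normal 0.740 -0.542 -0.399
outer loop
vertex 0.736 -3.724 -1.631
vertex 1.291 -3.132 -1.406
vertex 1.213 -4.105 -0.231
endloop
endfacet

endsolid


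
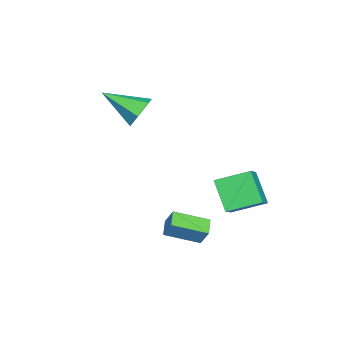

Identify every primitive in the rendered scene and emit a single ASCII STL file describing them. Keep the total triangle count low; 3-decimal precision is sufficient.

solid 
facet normal -0.496 -0.457 0.738
outer loop
vertex -2.394 3.657 -2.655
vertex -3.503 3.592 -3.44
vertex -1.885 2.147 -3.248
endloop
endfacet
facet normal 0.815 0.048 0.577
outer loop
vertex -1.017 2.948 -4.54
vertex -2.394 3.657 -2.655
vertex -1.885 2.147 -3.248
endloop
endfacet
facet normal -0.496 -0.458 0.738
outer loop
vertex -1.885 2.147 -3.248
vertex -3.503 3.592 -3.44
vertex -2.994 2.082 -4.034
endloop
endfacet
facet normal 0.300 -0.888 -0.349
outer loop
vertex -2.994 2.082 -4.034
vertex -1.017 2.948 -4.54
vertex -1.885 2.147 -3.248
endloop
endfacet
facet normal -0.299 0.888 0.349
outer loop
vertex -2.394 3.657 -2.655
vertex -2.635 4.393 -4.732
vertex -3.503 3.592 -3.44
endloop
endfacet
facet normal 0.815 0.048 0.577
outer loop
vertex -1.526 4.458 -3.946
vertex -2.394 3.657 -2.655
vertex -1.017 2.948 -4.54
endloop
endfacet
facet normal -0.300 0.888 0.349
outer loop
vertex -1.526 4.458 -3.946
vertex -2.635 4.393 -4.732
vertex -2.394 3.657 -2.655
endloop
endfacet
facet normal -0.815 -0.048 -0.577
outer loop
vertex -3.503 3.592 -3.44
vertex -2.635 4.393 -4.732
vertex -2.994 2.082 -4.034
endloop
endfacet
facet normal 0.299 -0.888 -0.350
outer loop
vertex -2.126 2.883 -5.325
vertex -1.017 2.948 -4.54
vertex -2.994 2.082 -4.034
endloop
endfacet
facet normal -0.815 -0.048 -0.578
outer loop
vertex -2.994 2.082 -4.034
vertex -2.635 4.393 -4.732
vertex -2.126 2.883 -5.325
endloop
endfacet
facet normal 0.496 0.457 -0.738
outer loop
vertex -2.126 2.883 -5.325
vertex -1.526 4.458 -3.946
vertex -1.017 2.948 -4.54
endloop
endfacet
facet normal 0.496 0.457 -0.738
outer loop
vertex -2.635 4.393 -4.732
vertex -1.526 4.458 -3.946
vertex -2.126 2.883 -5.325
endloop
endfacet
facet normal -0.009 0.886 -0.464
outer loop
vertex -0.5 -1.168 0.38
vertex -1.17 -0.909 0.888
vertex -0.341 -0.765 1.146
endloop
endfacet
facet normal 0.922 -0.387 0.012
outer loop
vertex -0.5 -1.168 0.38
vertex -0.341 -0.765 1.146
vertex -1.15 -2.671 1.812
endloop
endfacet
facet normal -0.009 0.886 -0.464
outer loop
vertex -0.341 -0.765 1.146
vertex -1.17 -0.909 0.888
vertex -1.01 -0.506 1.654
endloop
endfacet
facet normal 0.609 0.018 0.793
outer loop
vertex -0.341 -0.765 1.146
vertex -1.01 -0.506 1.654
vertex -1.15 -2.671 1.812
endloop
endfacet
facet normal -0.010 0.886 -0.464
outer loop
vertex -1.01 -0.506 1.654
vertex -1.17 -0.909 0.888
vertex -1.84 -0.65 1.397
endloop
endfacet
facet normal -0.309 0.089 0.947
outer loop
vertex -1.01 -0.506 1.654
vertex -1.84 -0.65 1.397
vertex -1.15 -2.671 1.812
endloop
endfacet
facet normal -0.010 0.886 -0.464
outer loop
vertex -1.84 -0.65 1.397
vertex -1.17 -0.909 0.888
vertex -1.999 -1.053 0.631
endloop
endfacet
facet normal -0.915 -0.247 0.320
outer loop
vertex -1.84 -0.65 1.397
vertex -1.999 -1.053 0.631
vertex -1.15 -2.671 1.812
endloop
endfacet
facet normal -0.010 0.886 -0.464
outer loop
vertex -1.999 -1.053 0.631
vertex -1.17 -0.909 0.888
vertex -1.329 -1.312 0.122
endloop
endfacet
facet normal -0.602 -0.652 -0.461
outer loop
vertex -1.999 -1.053 0.631
vertex -1.329 -1.312 0.122
vertex -1.15 -2.671 1.812
endloop
endfacet
facet normal -0.009 0.886 -0.464
outer loop
vertex -1.329 -1.312 0.122
vertex -1.17 -0.909 0.888
vertex -0.5 -1.168 0.38
endloop
endfacet
facet normal 0.317 -0.722 -0.615
outer loop
vertex -1.329 -1.312 0.122
vertex -0.5 -1.168 0.38
vertex -1.15 -2.671 1.812
endloop
endfacet
facet normal -0.912 -0.206 0.354
outer loop
vertex 1.811 1.5 -2.974
vertex 1.26 2.956 -3.548
vertex 1.574 1.071 -3.834
endloop
endfacet
facet normal 0.333 -0.877 0.346
outer loop
vertex 2.34 1.244 -4.132
vertex 1.811 1.5 -2.974
vertex 1.574 1.071 -3.834
endloop
endfacet
facet normal -0.912 -0.206 0.355
outer loop
vertex 1.574 1.071 -3.834
vertex 1.26 2.956 -3.548
vertex 1.022 2.527 -4.409
endloop
endfacet
facet normal -0.240 -0.434 -0.868
outer loop
vertex 1.022 2.527 -4.409
vertex 2.34 1.244 -4.132
vertex 1.574 1.071 -3.834
endloop
endfacet
facet normal 0.240 0.433 0.869
outer loop
vertex 1.811 1.5 -2.974
vertex 2.026 3.129 -3.846
vertex 1.26 2.956 -3.548
endloop
endfacet
facet normal 0.332 -0.878 0.346
outer loop
vertex 2.578 1.673 -3.271
vertex 1.811 1.5 -2.974
vertex 2.34 1.244 -4.132
endloop
endfacet
facet normal 0.239 0.434 0.869
outer loop
vertex 2.578 1.673 -3.271
vertex 2.026 3.129 -3.846
vertex 1.811 1.5 -2.974
endloop
endfacet
facet normal -0.333 0.878 -0.345
outer loop
vertex 1.26 2.956 -3.548
vertex 2.026 3.129 -3.846
vertex 1.022 2.527 -4.409
endloop
endfacet
facet normal -0.239 -0.433 -0.869
outer loop
vertex 1.789 2.7 -4.706
vertex 2.34 1.244 -4.132
vertex 1.022 2.527 -4.409
endloop
endfacet
facet normal -0.332 0.877 -0.346
outer loop
vertex 1.022 2.527 -4.409
vertex 2.026 3.129 -3.846
vertex 1.789 2.7 -4.706
endloop
endfacet
facet normal 0.912 0.205 -0.355
outer loop
vertex 1.789 2.7 -4.706
vertex 2.578 1.673 -3.271
vertex 2.34 1.244 -4.132
endloop
endfacet
facet normal 0.912 0.206 -0.354
outer loop
vertex 2.026 3.129 -3.846
vertex 2.578 1.673 -3.271
vertex 1.789 2.7 -4.706
endloop
endfacet

endsolid


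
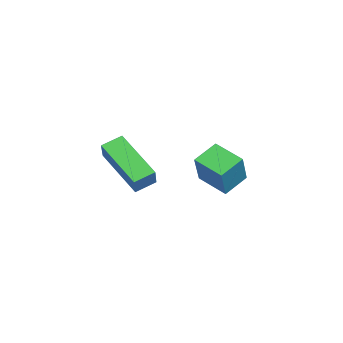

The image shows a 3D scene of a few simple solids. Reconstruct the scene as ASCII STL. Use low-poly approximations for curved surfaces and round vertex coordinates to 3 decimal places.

solid 
facet normal -0.623 0.002 -0.782
outer loop
vertex 1.874 0.403 3.026
vertex 3.226 1.598 1.951
vertex 2.252 -0.296 2.723
endloop
endfacet
facet normal -0.644 -0.570 0.511
outer loop
vertex 2.894 -0.298 3.529
vertex 1.874 0.403 3.026
vertex 2.252 -0.296 2.723
endloop
endfacet
facet normal -0.623 0.001 -0.782
outer loop
vertex 2.252 -0.296 2.723
vertex 3.226 1.598 1.951
vertex 3.604 0.899 1.649
endloop
endfacet
facet normal 0.444 -0.822 -0.356
outer loop
vertex 3.604 0.899 1.649
vertex 2.894 -0.298 3.529
vertex 2.252 -0.296 2.723
endloop
endfacet
facet normal -0.444 0.822 0.356
outer loop
vertex 1.874 0.403 3.026
vertex 3.868 1.596 2.757
vertex 3.226 1.598 1.951
endloop
endfacet
facet normal -0.644 -0.569 0.512
outer loop
vertex 2.516 0.401 3.831
vertex 1.874 0.403 3.026
vertex 2.894 -0.298 3.529
endloop
endfacet
facet normal -0.444 0.822 0.356
outer loop
vertex 2.516 0.401 3.831
vertex 3.868 1.596 2.757
vertex 1.874 0.403 3.026
endloop
endfacet
facet normal 0.644 0.569 -0.511
outer loop
vertex 3.226 1.598 1.951
vertex 3.868 1.596 2.757
vertex 3.604 0.899 1.649
endloop
endfacet
facet normal 0.444 -0.822 -0.356
outer loop
vertex 4.246 0.897 2.454
vertex 2.894 -0.298 3.529
vertex 3.604 0.899 1.649
endloop
endfacet
facet normal 0.643 0.570 -0.512
outer loop
vertex 3.604 0.899 1.649
vertex 3.868 1.596 2.757
vertex 4.246 0.897 2.454
endloop
endfacet
facet normal 0.623 -0.001 0.782
outer loop
vertex 4.246 0.897 2.454
vertex 2.516 0.401 3.831
vertex 2.894 -0.298 3.529
endloop
endfacet
facet normal 0.623 -0.002 0.782
outer loop
vertex 3.868 1.596 2.757
vertex 2.516 0.401 3.831
vertex 4.246 0.897 2.454
endloop
endfacet
facet normal -0.521 0.094 -0.849
outer loop
vertex -1.66 3.721 0.483
vertex -0.856 4.709 0.099
vertex -0.973 2.965 -0.022
endloop
endfacet
facet normal -0.605 -0.742 0.289
outer loop
vertex -0.124 2.811 1.361
vertex -1.66 3.721 0.483
vertex -0.973 2.965 -0.022
endloop
endfacet
facet normal -0.520 0.094 -0.849
outer loop
vertex -0.973 2.965 -0.022
vertex -0.856 4.709 0.099
vertex -0.169 3.952 -0.406
endloop
endfacet
facet normal 0.602 -0.663 -0.444
outer loop
vertex -0.169 3.952 -0.406
vertex -0.124 2.811 1.361
vertex -0.973 2.965 -0.022
endloop
endfacet
facet normal -0.603 0.663 0.444
outer loop
vertex -1.66 3.721 0.483
vertex -0.007 4.555 1.482
vertex -0.856 4.709 0.099
endloop
endfacet
facet normal -0.605 -0.742 0.289
outer loop
vertex -0.811 3.568 1.866
vertex -1.66 3.721 0.483
vertex -0.124 2.811 1.361
endloop
endfacet
facet normal -0.603 0.663 0.443
outer loop
vertex -0.811 3.568 1.866
vertex -0.007 4.555 1.482
vertex -1.66 3.721 0.483
endloop
endfacet
facet normal 0.605 0.742 -0.289
outer loop
vertex -0.856 4.709 0.099
vertex -0.007 4.555 1.482
vertex -0.169 3.952 -0.406
endloop
endfacet
facet normal 0.603 -0.663 -0.444
outer loop
vertex 0.68 3.799 0.977
vertex -0.124 2.811 1.361
vertex -0.169 3.952 -0.406
endloop
endfacet
facet normal 0.604 0.742 -0.289
outer loop
vertex -0.169 3.952 -0.406
vertex -0.007 4.555 1.482
vertex 0.68 3.799 0.977
endloop
endfacet
facet normal 0.521 -0.094 0.849
outer loop
vertex 0.68 3.799 0.977
vertex -0.811 3.568 1.866
vertex -0.124 2.811 1.361
endloop
endfacet
facet normal 0.521 -0.094 0.849
outer loop
vertex -0.007 4.555 1.482
vertex -0.811 3.568 1.866
vertex 0.68 3.799 0.977
endloop
endfacet

endsolid


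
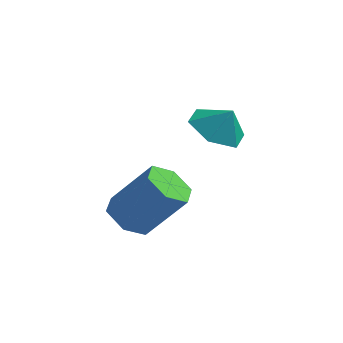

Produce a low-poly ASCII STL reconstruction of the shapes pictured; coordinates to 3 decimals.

solid 
facet normal -0.623 -0.112 -0.774
outer loop
vertex -2.221 -0.639 -4.93
vertex -2.702 -1.235 -4.457
vertex -2.906 -0.359 -4.419
endloop
endfacet
facet normal 0.178 0.944 -0.279
outer loop
vertex -2.221 -0.639 -4.93
vertex -2.906 -0.359 -4.419
vertex -0.936 -0.41 -3.337
endloop
endfacet
facet normal 0.177 0.944 -0.279
outer loop
vertex -0.936 -0.41 -3.337
vertex -2.906 -0.359 -4.419
vertex -1.622 -0.13 -2.825
endloop
endfacet
facet normal 0.623 0.112 0.774
outer loop
vertex -0.936 -0.41 -3.337
vertex -1.622 -0.13 -2.825
vertex -1.418 -1.005 -2.863
endloop
endfacet
facet normal -0.624 -0.112 -0.773
outer loop
vertex -2.906 -0.359 -4.419
vertex -2.702 -1.235 -4.457
vertex -3.387 -0.954 -3.945
endloop
endfacet
facet normal -0.570 0.742 0.353
outer loop
vertex -2.906 -0.359 -4.419
vertex -3.387 -0.954 -3.945
vertex -1.622 -0.13 -2.825
endloop
endfacet
facet normal -0.570 0.742 0.353
outer loop
vertex -1.622 -0.13 -2.825
vertex -3.387 -0.954 -3.945
vertex -2.103 -0.725 -2.351
endloop
endfacet
facet normal 0.624 0.112 0.773
outer loop
vertex -1.622 -0.13 -2.825
vertex -2.103 -0.725 -2.351
vertex -1.418 -1.005 -2.863
endloop
endfacet
facet normal -0.624 -0.111 -0.774
outer loop
vertex -3.387 -0.954 -3.945
vertex -2.702 -1.235 -4.457
vertex -3.184 -1.83 -3.983
endloop
endfacet
facet normal -0.749 -0.201 0.632
outer loop
vertex -3.387 -0.954 -3.945
vertex -3.184 -1.83 -3.983
vertex -2.103 -0.725 -2.351
endloop
endfacet
facet normal -0.748 -0.202 0.632
outer loop
vertex -2.103 -0.725 -2.351
vertex -3.184 -1.83 -3.983
vertex -1.899 -1.601 -2.39
endloop
endfacet
facet normal 0.624 0.111 0.774
outer loop
vertex -2.103 -0.725 -2.351
vertex -1.899 -1.601 -2.39
vertex -1.418 -1.005 -2.863
endloop
endfacet
facet normal -0.623 -0.112 -0.774
outer loop
vertex -3.184 -1.83 -3.983
vertex -2.702 -1.235 -4.457
vertex -2.498 -2.11 -4.495
endloop
endfacet
facet normal -0.177 -0.944 0.279
outer loop
vertex -3.184 -1.83 -3.983
vertex -2.498 -2.11 -4.495
vertex -1.899 -1.601 -2.39
endloop
endfacet
facet normal -0.178 -0.944 0.279
outer loop
vertex -1.899 -1.601 -2.39
vertex -2.498 -2.11 -4.495
vertex -1.214 -1.881 -2.901
endloop
endfacet
facet normal 0.623 0.112 0.774
outer loop
vertex -1.899 -1.601 -2.39
vertex -1.214 -1.881 -2.901
vertex -1.418 -1.005 -2.863
endloop
endfacet
facet normal -0.624 -0.112 -0.773
outer loop
vertex -2.498 -2.11 -4.495
vertex -2.702 -1.235 -4.457
vertex -2.017 -1.515 -4.969
endloop
endfacet
facet normal 0.570 -0.742 -0.353
outer loop
vertex -2.498 -2.11 -4.495
vertex -2.017 -1.515 -4.969
vertex -1.214 -1.881 -2.901
endloop
endfacet
facet normal 0.570 -0.742 -0.353
outer loop
vertex -1.214 -1.881 -2.901
vertex -2.017 -1.515 -4.969
vertex -0.733 -1.286 -3.375
endloop
endfacet
facet normal 0.624 0.112 0.773
outer loop
vertex -1.214 -1.881 -2.901
vertex -0.733 -1.286 -3.375
vertex -1.418 -1.005 -2.863
endloop
endfacet
facet normal -0.624 -0.111 -0.774
outer loop
vertex -2.017 -1.515 -4.969
vertex -2.702 -1.235 -4.457
vertex -2.221 -0.639 -4.93
endloop
endfacet
facet normal 0.748 0.202 -0.632
outer loop
vertex -2.017 -1.515 -4.969
vertex -2.221 -0.639 -4.93
vertex -0.733 -1.286 -3.375
endloop
endfacet
facet normal 0.748 0.201 -0.632
outer loop
vertex -0.733 -1.286 -3.375
vertex -2.221 -0.639 -4.93
vertex -0.936 -0.41 -3.337
endloop
endfacet
facet normal 0.624 0.111 0.774
outer loop
vertex -0.733 -1.286 -3.375
vertex -0.936 -0.41 -3.337
vertex -1.418 -1.005 -2.863
endloop
endfacet
facet normal -0.524 -0.026 -0.851
outer loop
vertex -0.204 1.632 -2.39
vertex -1.033 2.067 -1.893
vertex -0.309 2.687 -2.357
endloop
endfacet
facet normal 0.981 0.092 0.170
outer loop
vertex -0.204 1.632 -2.39
vertex -0.309 2.687 -2.357
vertex -0.487 2.093 -1.007
endloop
endfacet
facet normal -0.524 -0.025 -0.851
outer loop
vertex -0.309 2.687 -2.357
vertex -1.033 2.067 -1.893
vertex -1.138 3.121 -1.859
endloop
endfacet
facet normal 0.599 0.701 0.387
outer loop
vertex -0.309 2.687 -2.357
vertex -1.138 3.121 -1.859
vertex -0.487 2.093 -1.007
endloop
endfacet
facet normal -0.525 -0.025 -0.851
outer loop
vertex -1.138 3.121 -1.859
vertex -1.033 2.067 -1.893
vertex -1.861 2.502 -1.395
endloop
endfacet
facet normal -0.034 0.625 0.780
outer loop
vertex -1.138 3.121 -1.859
vertex -1.861 2.502 -1.395
vertex -0.487 2.093 -1.007
endloop
endfacet
facet normal -0.525 -0.025 -0.851
outer loop
vertex -1.861 2.502 -1.395
vertex -1.033 2.067 -1.893
vertex -1.757 1.447 -1.428
endloop
endfacet
facet normal -0.287 -0.058 0.956
outer loop
vertex -1.861 2.502 -1.395
vertex -1.757 1.447 -1.428
vertex -0.487 2.093 -1.007
endloop
endfacet
facet normal -0.525 -0.026 -0.851
outer loop
vertex -1.757 1.447 -1.428
vertex -1.033 2.067 -1.893
vertex -0.928 1.013 -1.926
endloop
endfacet
facet normal 0.094 -0.667 0.739
outer loop
vertex -1.757 1.447 -1.428
vertex -0.928 1.013 -1.926
vertex -0.487 2.093 -1.007
endloop
endfacet
facet normal -0.524 -0.026 -0.851
outer loop
vertex -0.928 1.013 -1.926
vertex -1.033 2.067 -1.893
vertex -0.204 1.632 -2.39
endloop
endfacet
facet normal 0.728 -0.592 0.346
outer loop
vertex -0.928 1.013 -1.926
vertex -0.204 1.632 -2.39
vertex -0.487 2.093 -1.007
endloop
endfacet

endsolid


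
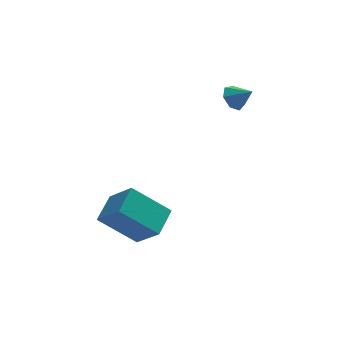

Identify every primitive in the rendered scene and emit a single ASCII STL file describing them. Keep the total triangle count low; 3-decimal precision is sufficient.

solid 
facet normal -0.461 0.560 -0.689
outer loop
vertex -5.338 -1.989 -3.765
vertex -4.682 -0.842 -3.272
vertex -3.766 -2.321 -5.086
endloop
endfacet
facet normal -0.465 -0.813 -0.349
outer loop
vertex -2.978 -3.278 -3.908
vertex -5.338 -1.989 -3.765
vertex -3.766 -2.321 -5.086
endloop
endfacet
facet normal -0.461 0.560 -0.689
outer loop
vertex -3.766 -2.321 -5.086
vertex -4.682 -0.842 -3.272
vertex -3.11 -1.174 -4.593
endloop
endfacet
facet normal 0.756 -0.159 -0.635
outer loop
vertex -3.11 -1.174 -4.593
vertex -2.978 -3.278 -3.908
vertex -3.766 -2.321 -5.086
endloop
endfacet
facet normal -0.756 0.159 0.635
outer loop
vertex -5.338 -1.989 -3.765
vertex -3.894 -1.799 -2.094
vertex -4.682 -0.842 -3.272
endloop
endfacet
facet normal -0.465 -0.813 -0.349
outer loop
vertex -4.55 -2.946 -2.587
vertex -5.338 -1.989 -3.765
vertex -2.978 -3.278 -3.908
endloop
endfacet
facet normal -0.756 0.159 0.635
outer loop
vertex -4.55 -2.946 -2.587
vertex -3.894 -1.799 -2.094
vertex -5.338 -1.989 -3.765
endloop
endfacet
facet normal 0.465 0.813 0.349
outer loop
vertex -4.682 -0.842 -3.272
vertex -3.894 -1.799 -2.094
vertex -3.11 -1.174 -4.593
endloop
endfacet
facet normal 0.756 -0.159 -0.635
outer loop
vertex -2.322 -2.131 -3.415
vertex -2.978 -3.278 -3.908
vertex -3.11 -1.174 -4.593
endloop
endfacet
facet normal 0.465 0.813 0.349
outer loop
vertex -3.11 -1.174 -4.593
vertex -3.894 -1.799 -2.094
vertex -2.322 -2.131 -3.415
endloop
endfacet
facet normal 0.461 -0.560 0.689
outer loop
vertex -2.322 -2.131 -3.415
vertex -4.55 -2.946 -2.587
vertex -2.978 -3.278 -3.908
endloop
endfacet
facet normal 0.461 -0.560 0.689
outer loop
vertex -3.894 -1.799 -2.094
vertex -4.55 -2.946 -2.587
vertex -2.322 -2.131 -3.415
endloop
endfacet
facet normal -0.661 0.438 -0.609
outer loop
vertex 1.317 1.771 0.037
vertex 0.836 1.707 0.513
vertex 1.269 2.222 0.413
endloop
endfacet
facet normal 0.978 0.184 -0.096
outer loop
vertex 1.317 1.771 0.037
vertex 1.269 2.222 0.413
vertex 1.524 1.253 1.147
endloop
endfacet
facet normal -0.661 0.438 -0.609
outer loop
vertex 1.269 2.222 0.413
vertex 0.836 1.707 0.513
vertex 0.895 2.286 0.865
endloop
endfacet
facet normal 0.681 0.547 0.486
outer loop
vertex 1.269 2.222 0.413
vertex 0.895 2.286 0.865
vertex 1.524 1.253 1.147
endloop
endfacet
facet normal -0.662 0.438 -0.609
outer loop
vertex 0.895 2.286 0.865
vertex 0.836 1.707 0.513
vertex 0.477 1.914 1.052
endloop
endfacet
facet normal 0.124 0.331 0.935
outer loop
vertex 0.895 2.286 0.865
vertex 0.477 1.914 1.052
vertex 1.524 1.253 1.147
endloop
endfacet
facet normal -0.661 0.439 -0.609
outer loop
vertex 0.477 1.914 1.052
vertex 0.836 1.707 0.513
vertex 0.329 1.387 0.833
endloop
endfacet
facet normal -0.274 -0.302 0.913
outer loop
vertex 0.477 1.914 1.052
vertex 0.329 1.387 0.833
vertex 1.524 1.253 1.147
endloop
endfacet
facet normal -0.661 0.437 -0.610
outer loop
vertex 0.329 1.387 0.833
vertex 0.836 1.707 0.513
vertex 0.563 1.1 0.374
endloop
endfacet
facet normal -0.213 -0.874 0.438
outer loop
vertex 0.329 1.387 0.833
vertex 0.563 1.1 0.374
vertex 1.524 1.253 1.147
endloop
endfacet
facet normal -0.662 0.437 -0.609
outer loop
vertex 0.563 1.1 0.374
vertex 0.836 1.707 0.513
vertex 1.003 1.271 0.019
endloop
endfacet
facet normal 0.262 -0.956 -0.136
outer loop
vertex 0.563 1.1 0.374
vertex 1.003 1.271 0.019
vertex 1.524 1.253 1.147
endloop
endfacet
facet normal -0.661 0.437 -0.609
outer loop
vertex 1.003 1.271 0.019
vertex 0.836 1.707 0.513
vertex 1.317 1.771 0.037
endloop
endfacet
facet normal 0.792 -0.484 -0.373
outer loop
vertex 1.003 1.271 0.019
vertex 1.317 1.771 0.037
vertex 1.524 1.253 1.147
endloop
endfacet

endsolid


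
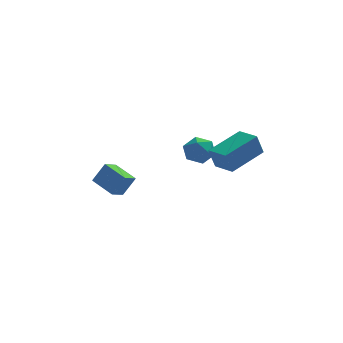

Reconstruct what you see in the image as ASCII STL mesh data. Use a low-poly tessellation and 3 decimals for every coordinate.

solid 
facet normal -0.674 -0.564 0.478
outer loop
vertex 0.153 1.215 1.318
vertex 0.526 0.47 0.965
vertex 0.82 0.791 1.758
endloop
endfacet
facet normal -0.535 0.034 0.844
outer loop
vertex 0.153 1.215 1.318
vertex 0.82 0.791 1.758
vertex 0.81 1.694 1.715
endloop
endfacet
facet normal -0.687 0.590 0.424
outer loop
vertex 0.153 1.215 1.318
vertex 0.81 1.694 1.715
vertex 0.508 1.931 0.896
endloop
endfacet
facet normal -0.920 0.337 -0.202
outer loop
vertex 0.153 1.215 1.318
vertex 0.508 1.931 0.896
vertex 0.333 1.175 0.433
endloop
endfacet
facet normal -0.911 -0.376 -0.168
outer loop
vertex 0.153 1.215 1.318
vertex 0.333 1.175 0.433
vertex 0.526 0.47 0.965
endloop
endfacet
facet normal 0.165 0.049 0.985
outer loop
vertex 0.81 1.694 1.715
vertex 0.82 0.791 1.758
vertex 1.587 1.245 1.607
endloop
endfacet
facet normal -0.060 -0.917 0.394
outer loop
vertex 0.82 0.791 1.758
vertex 0.526 0.47 0.965
vertex 1.412 0.489 1.144
endloop
endfacet
facet normal -0.445 -0.614 -0.652
outer loop
vertex 0.526 0.47 0.965
vertex 0.333 1.175 0.433
vertex 1.11 0.726 0.325
endloop
endfacet
facet normal -0.458 0.539 -0.707
outer loop
vertex 0.333 1.175 0.433
vertex 0.508 1.931 0.896
vertex 1.1 1.629 0.282
endloop
endfacet
facet normal -0.082 0.949 0.305
outer loop
vertex 0.508 1.931 0.896
vertex 0.81 1.694 1.715
vertex 1.394 1.95 1.075
endloop
endfacet
facet normal 0.920 -0.337 0.202
outer loop
vertex 1.767 1.205 0.722
vertex 1.587 1.245 1.607
vertex 1.412 0.489 1.144
endloop
endfacet
facet normal 0.687 -0.590 -0.424
outer loop
vertex 1.767 1.205 0.722
vertex 1.412 0.489 1.144
vertex 1.11 0.726 0.325
endloop
endfacet
facet normal 0.535 -0.034 -0.844
outer loop
vertex 1.767 1.205 0.722
vertex 1.11 0.726 0.325
vertex 1.1 1.629 0.282
endloop
endfacet
facet normal 0.674 0.564 -0.478
outer loop
vertex 1.767 1.205 0.722
vertex 1.1 1.629 0.282
vertex 1.394 1.95 1.075
endloop
endfacet
facet normal 0.911 0.376 0.168
outer loop
vertex 1.767 1.205 0.722
vertex 1.394 1.95 1.075
vertex 1.587 1.245 1.607
endloop
endfacet
facet normal 0.458 -0.539 0.707
outer loop
vertex 1.412 0.489 1.144
vertex 1.587 1.245 1.607
vertex 0.82 0.791 1.758
endloop
endfacet
facet normal 0.082 -0.949 -0.305
outer loop
vertex 1.11 0.726 0.325
vertex 1.412 0.489 1.144
vertex 0.526 0.47 0.965
endloop
endfacet
facet normal -0.165 -0.049 -0.985
outer loop
vertex 1.1 1.629 0.282
vertex 1.11 0.726 0.325
vertex 0.333 1.175 0.433
endloop
endfacet
facet normal 0.060 0.917 -0.394
outer loop
vertex 1.394 1.95 1.075
vertex 1.1 1.629 0.282
vertex 0.508 1.931 0.896
endloop
endfacet
facet normal 0.445 0.614 0.652
outer loop
vertex 1.587 1.245 1.607
vertex 1.394 1.95 1.075
vertex 0.81 1.694 1.715
endloop
endfacet
facet normal -0.512 -0.096 -0.854
outer loop
vertex -3.359 1.97 -2.393
vertex -4.335 3.037 -1.927
vertex -2.8 2.661 -2.806
endloop
endfacet
facet normal 0.642 -0.703 -0.306
outer loop
vertex -2.145 2.783 -1.713
vertex -3.359 1.97 -2.393
vertex -2.8 2.661 -2.806
endloop
endfacet
facet normal -0.512 -0.095 -0.854
outer loop
vertex -2.8 2.661 -2.806
vertex -4.335 3.037 -1.927
vertex -3.776 3.728 -2.339
endloop
endfacet
facet normal 0.570 0.706 -0.421
outer loop
vertex -3.776 3.728 -2.339
vertex -2.145 2.783 -1.713
vertex -2.8 2.661 -2.806
endloop
endfacet
facet normal -0.570 -0.705 0.421
outer loop
vertex -3.359 1.97 -2.393
vertex -3.68 3.159 -0.834
vertex -4.335 3.037 -1.927
endloop
endfacet
facet normal 0.642 -0.702 -0.307
outer loop
vertex -2.704 2.092 -1.301
vertex -3.359 1.97 -2.393
vertex -2.145 2.783 -1.713
endloop
endfacet
facet normal -0.570 -0.706 0.421
outer loop
vertex -2.704 2.092 -1.301
vertex -3.68 3.159 -0.834
vertex -3.359 1.97 -2.393
endloop
endfacet
facet normal -0.642 0.702 0.307
outer loop
vertex -4.335 3.037 -1.927
vertex -3.68 3.159 -0.834
vertex -3.776 3.728 -2.339
endloop
endfacet
facet normal 0.570 0.705 -0.421
outer loop
vertex -3.121 3.85 -1.247
vertex -2.145 2.783 -1.713
vertex -3.776 3.728 -2.339
endloop
endfacet
facet normal -0.642 0.703 0.307
outer loop
vertex -3.776 3.728 -2.339
vertex -3.68 3.159 -0.834
vertex -3.121 3.85 -1.247
endloop
endfacet
facet normal 0.512 0.095 0.854
outer loop
vertex -3.121 3.85 -1.247
vertex -2.704 2.092 -1.301
vertex -2.145 2.783 -1.713
endloop
endfacet
facet normal 0.513 0.095 0.853
outer loop
vertex -3.68 3.159 -0.834
vertex -2.704 2.092 -1.301
vertex -3.121 3.85 -1.247
endloop
endfacet
facet normal -0.745 -0.596 -0.300
outer loop
vertex 1.968 -2.364 2.385
vertex 1.222 -1.379 2.279
vertex 2.317 -2.222 1.235
endloop
endfacet
facet normal 0.602 -0.794 0.084
outer loop
vertex 3.918 -0.941 1.881
vertex 1.968 -2.364 2.385
vertex 2.317 -2.222 1.235
endloop
endfacet
facet normal -0.745 -0.596 -0.300
outer loop
vertex 2.317 -2.222 1.235
vertex 1.222 -1.379 2.279
vertex 1.571 -1.237 1.13
endloop
endfacet
facet normal 0.289 0.118 -0.950
outer loop
vertex 1.571 -1.237 1.13
vertex 3.918 -0.941 1.881
vertex 2.317 -2.222 1.235
endloop
endfacet
facet normal -0.290 -0.117 0.950
outer loop
vertex 1.968 -2.364 2.385
vertex 2.823 -0.098 2.925
vertex 1.222 -1.379 2.279
endloop
endfacet
facet normal 0.602 -0.794 0.085
outer loop
vertex 3.569 -1.083 3.03
vertex 1.968 -2.364 2.385
vertex 3.918 -0.941 1.881
endloop
endfacet
facet normal -0.289 -0.117 0.950
outer loop
vertex 3.569 -1.083 3.03
vertex 2.823 -0.098 2.925
vertex 1.968 -2.364 2.385
endloop
endfacet
facet normal -0.602 0.794 -0.085
outer loop
vertex 1.222 -1.379 2.279
vertex 2.823 -0.098 2.925
vertex 1.571 -1.237 1.13
endloop
endfacet
facet normal 0.289 0.117 -0.950
outer loop
vertex 3.172 0.044 1.775
vertex 3.918 -0.941 1.881
vertex 1.571 -1.237 1.13
endloop
endfacet
facet normal -0.602 0.794 -0.084
outer loop
vertex 1.571 -1.237 1.13
vertex 2.823 -0.098 2.925
vertex 3.172 0.044 1.775
endloop
endfacet
facet normal 0.745 0.596 0.300
outer loop
vertex 3.172 0.044 1.775
vertex 3.569 -1.083 3.03
vertex 3.918 -0.941 1.881
endloop
endfacet
facet normal 0.745 0.596 0.300
outer loop
vertex 2.823 -0.098 2.925
vertex 3.569 -1.083 3.03
vertex 3.172 0.044 1.775
endloop
endfacet

endsolid
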